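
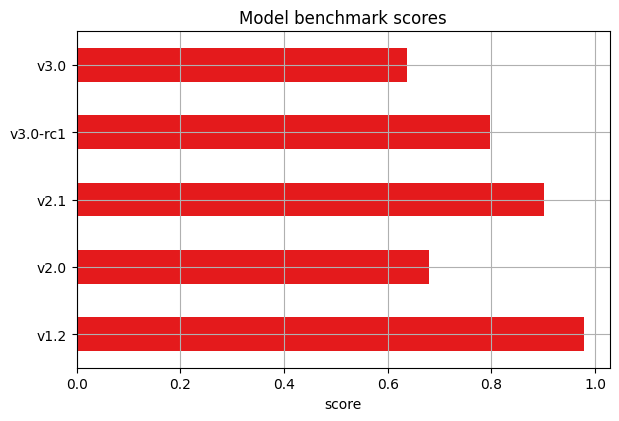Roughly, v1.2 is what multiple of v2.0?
≈ 1.43×

v1.2 ≈ 1.0, v2.0 ≈ 0.7; 1.0/0.7 ≈ 1.43.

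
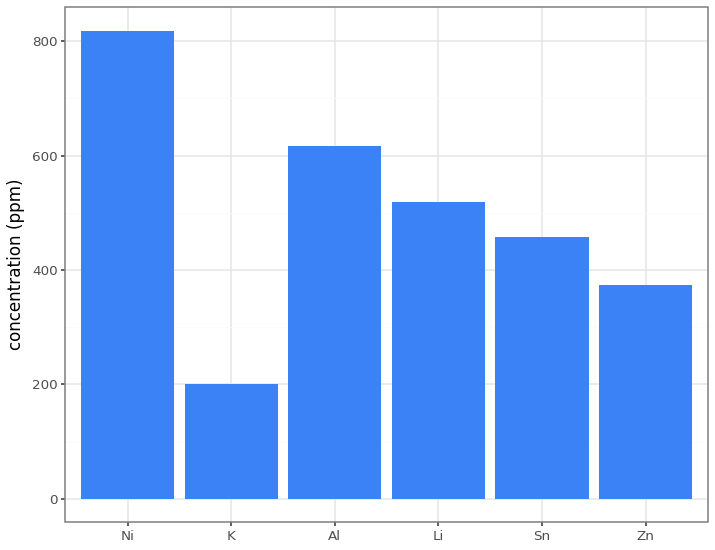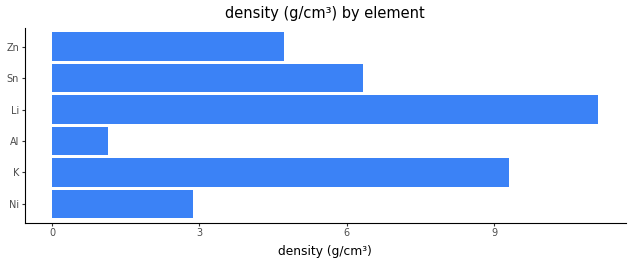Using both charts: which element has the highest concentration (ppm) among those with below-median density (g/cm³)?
Chart 2 median density (g/cm³) ≈ 6; below-median elements: Ni, Al, Zn. Among those, Ni has the highest concentration (ppm) (≈ 800).

Ni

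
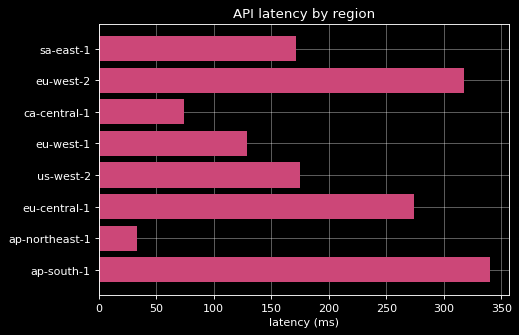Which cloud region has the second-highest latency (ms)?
Top 3: ap-south-1 ≈ 350, eu-west-2 ≈ 300, eu-central-1 ≈ 250.

eu-west-2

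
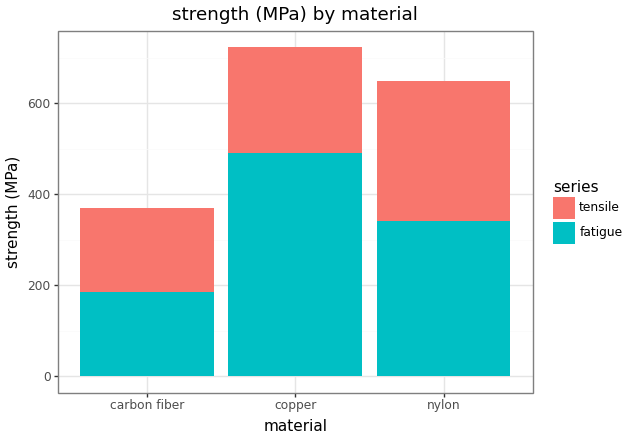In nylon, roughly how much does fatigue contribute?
≈ 300

fatigue top ≈ 300, bottom ≈ 0; segment ≈ 300.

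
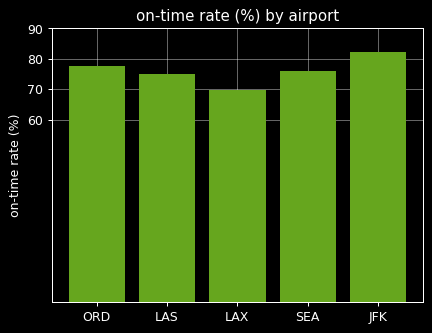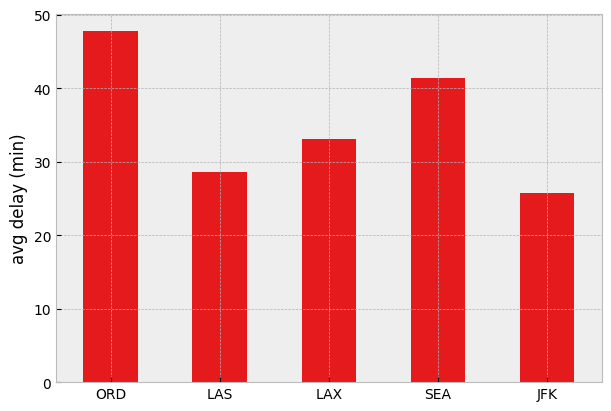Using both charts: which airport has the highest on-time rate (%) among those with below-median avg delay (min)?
Chart 2 median avg delay (min) ≈ 35; below-median airports: LAS, JFK. Among those, JFK has the highest on-time rate (%) (≈ 80).

JFK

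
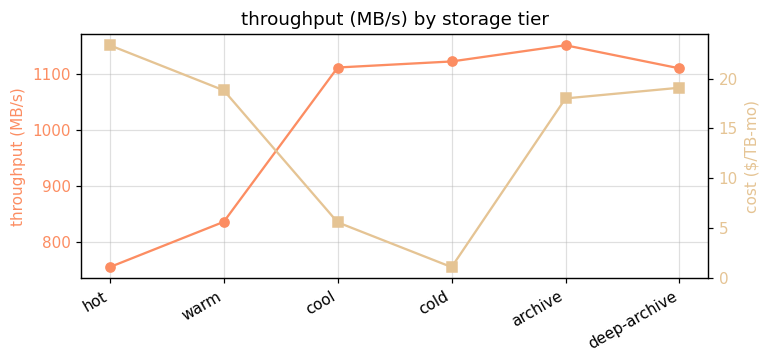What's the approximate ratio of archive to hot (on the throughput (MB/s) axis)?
archive ≈ 1150, hot ≈ 750; 1150/750 ≈ 1.53.

≈ 1.53×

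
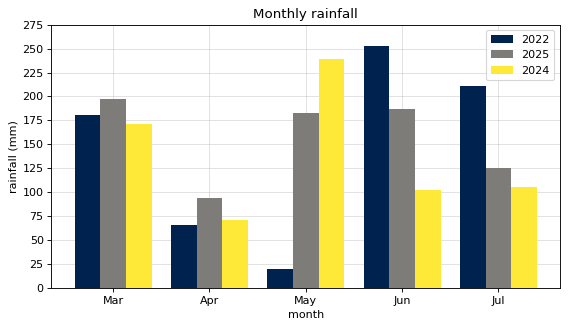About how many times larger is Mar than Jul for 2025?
Mar ≈ 200, Jul ≈ 125; 200/125 ≈ 1.6.

≈ 1.6×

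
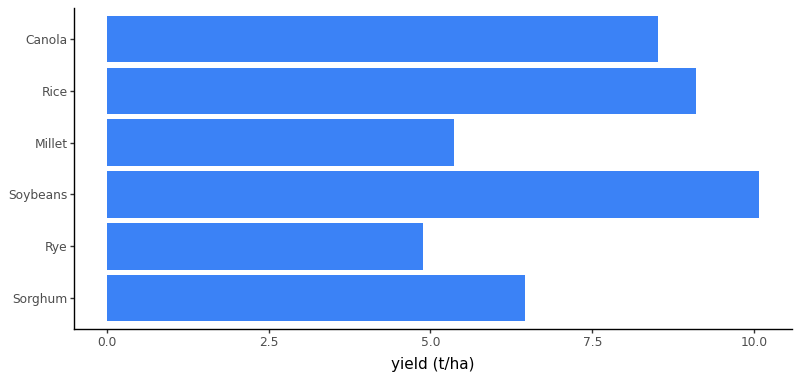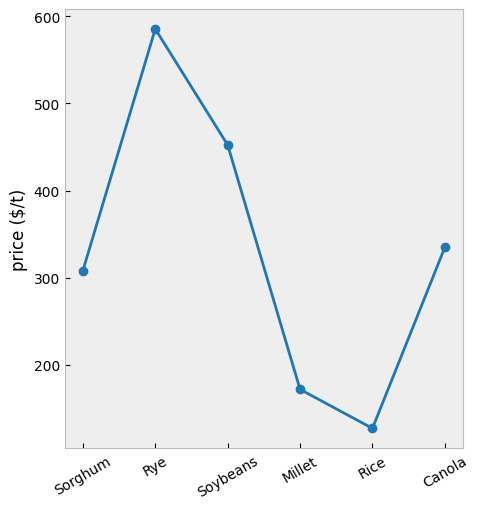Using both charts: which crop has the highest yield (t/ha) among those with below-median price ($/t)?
Rice

Chart 2 median price ($/t) ≈ 300; below-median crops: Sorghum, Millet, Rice. Among those, Rice has the highest yield (t/ha) (≈ 9).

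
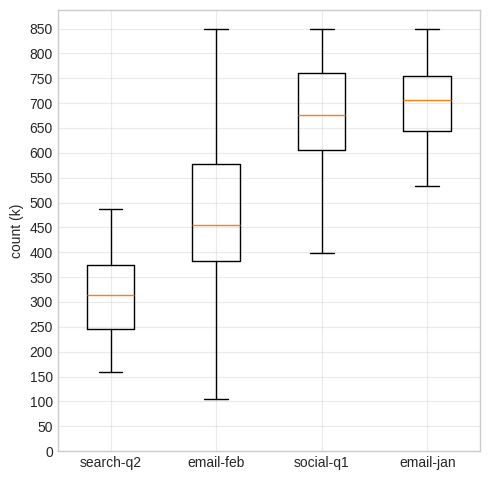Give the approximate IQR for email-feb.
≈ 200

Q3 ≈ 600, Q1 ≈ 400; IQR ≈ 200.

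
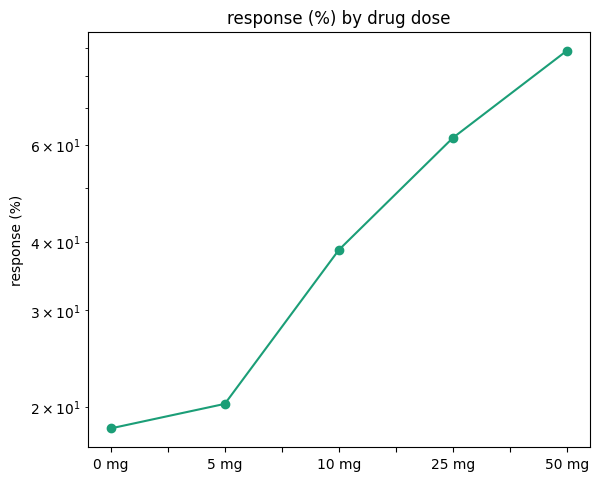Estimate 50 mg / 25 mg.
50 mg ≈ 90, 25 mg ≈ 60; 90/60 ≈ 1.5.

≈ 1.5×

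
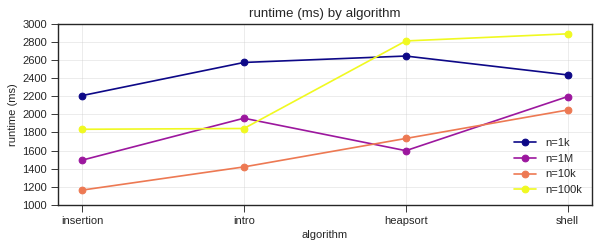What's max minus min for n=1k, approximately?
≈ 400

Max heapsort ≈ 2600, min insertion ≈ 2200; range ≈ 400.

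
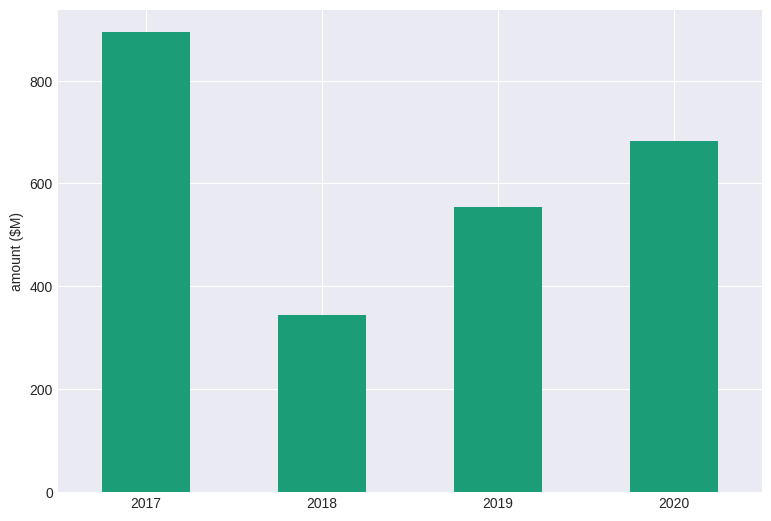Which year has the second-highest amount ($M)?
2020

Top 3: 2017 ≈ 900, 2020 ≈ 700, 2019 ≈ 600.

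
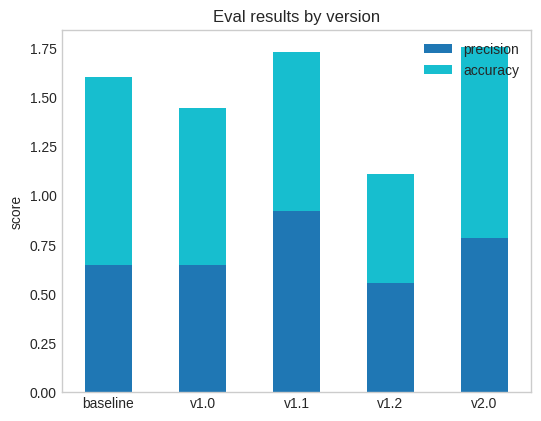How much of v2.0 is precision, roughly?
precision top ≈ 0.8, bottom ≈ 0.0; segment ≈ 0.8.

≈ 0.8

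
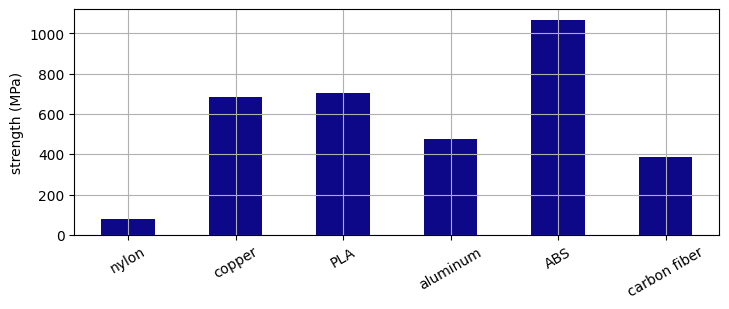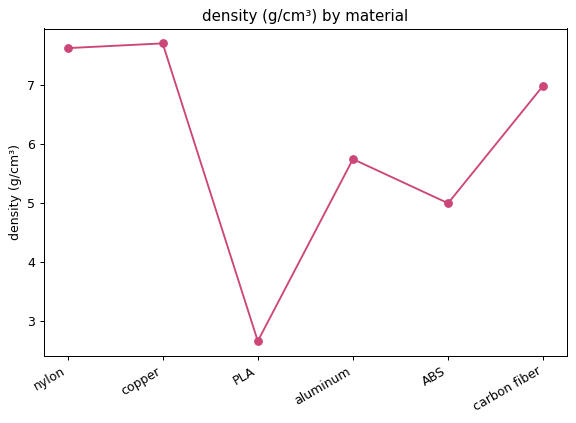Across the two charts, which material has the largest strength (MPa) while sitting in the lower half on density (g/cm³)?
Chart 2 median density (g/cm³) ≈ 6; below-median materials: PLA, aluminum, ABS. Among those, ABS has the highest strength (MPa) (≈ 1100).

ABS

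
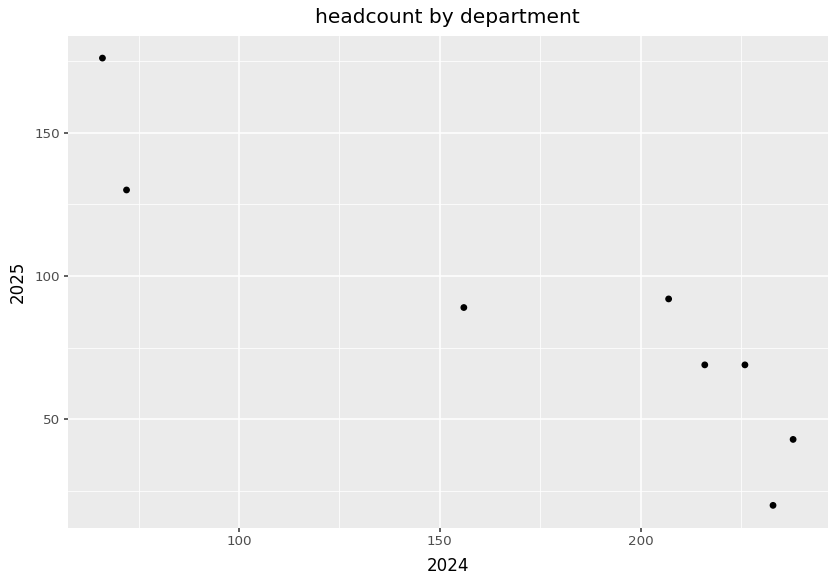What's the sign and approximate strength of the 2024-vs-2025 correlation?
Points are negatively correlated; strong (|r| ≈ 0.9).

negative, strong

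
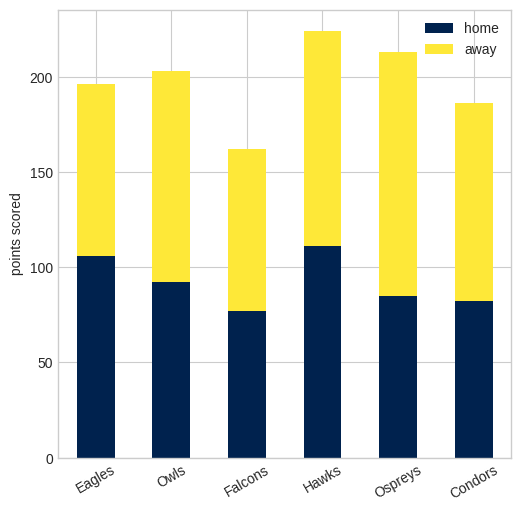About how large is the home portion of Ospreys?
home top ≈ 80, bottom ≈ 0; segment ≈ 80.

≈ 80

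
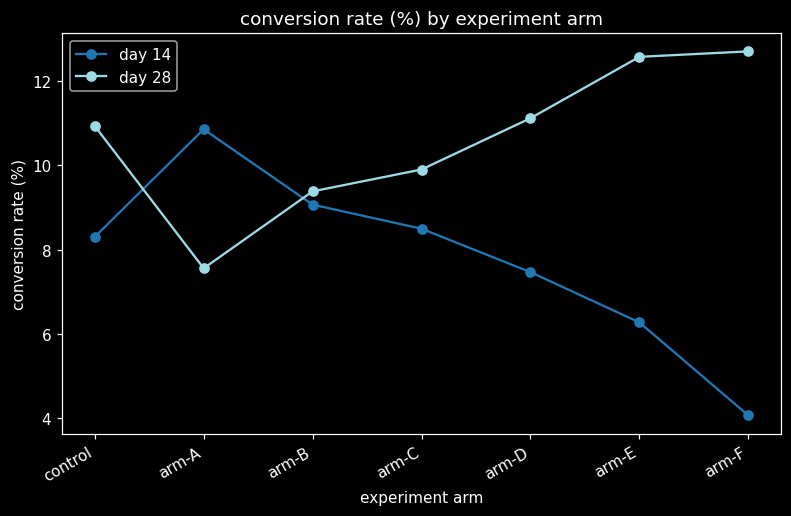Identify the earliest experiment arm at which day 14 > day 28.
control: day 14 ≈ 8 vs day 28 ≈ 11 (not yet); arm-A: day 14 ≈ 11 vs day 28 ≈ 8 (first crossover).

arm-A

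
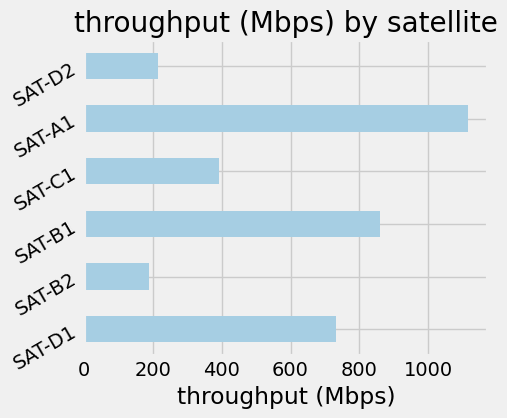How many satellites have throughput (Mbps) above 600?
Above 600: SAT-D1, SAT-B1, SAT-A1.

3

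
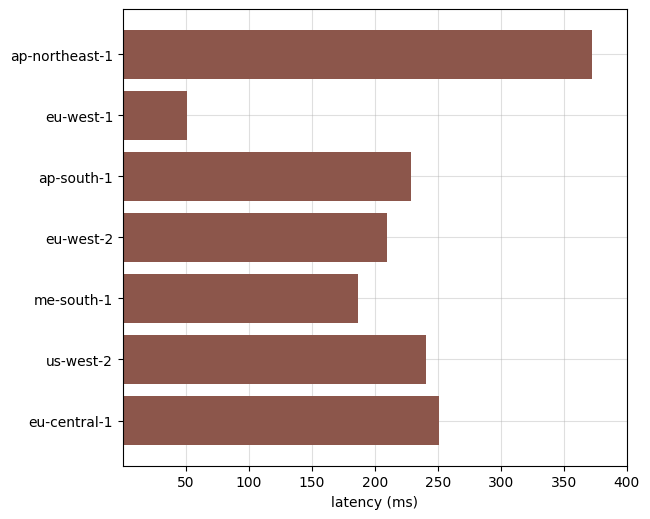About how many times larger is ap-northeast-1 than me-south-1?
ap-northeast-1 ≈ 350, me-south-1 ≈ 200; 350/200 ≈ 1.75.

≈ 1.75×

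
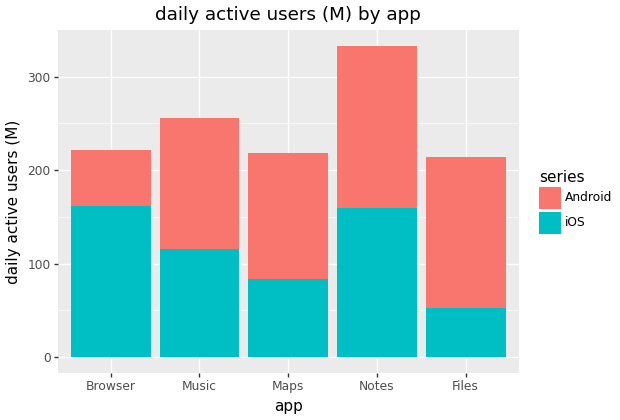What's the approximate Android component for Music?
Android top ≈ 250, bottom ≈ 100; segment ≈ 150.

≈ 150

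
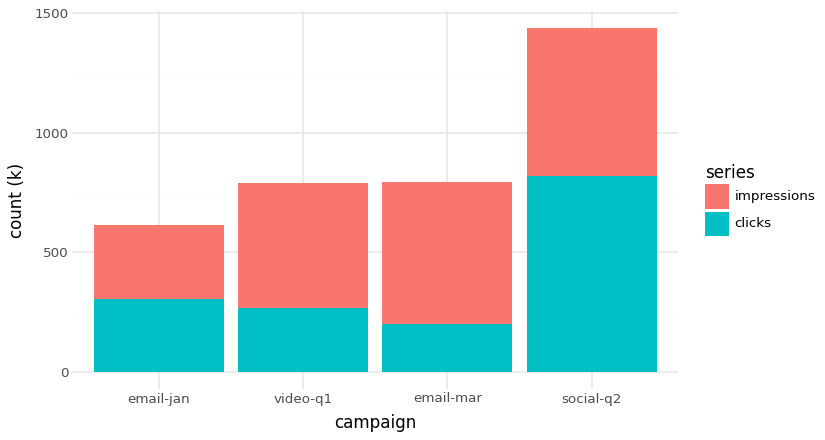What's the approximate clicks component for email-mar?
≈ 200

clicks top ≈ 200, bottom ≈ 0; segment ≈ 200.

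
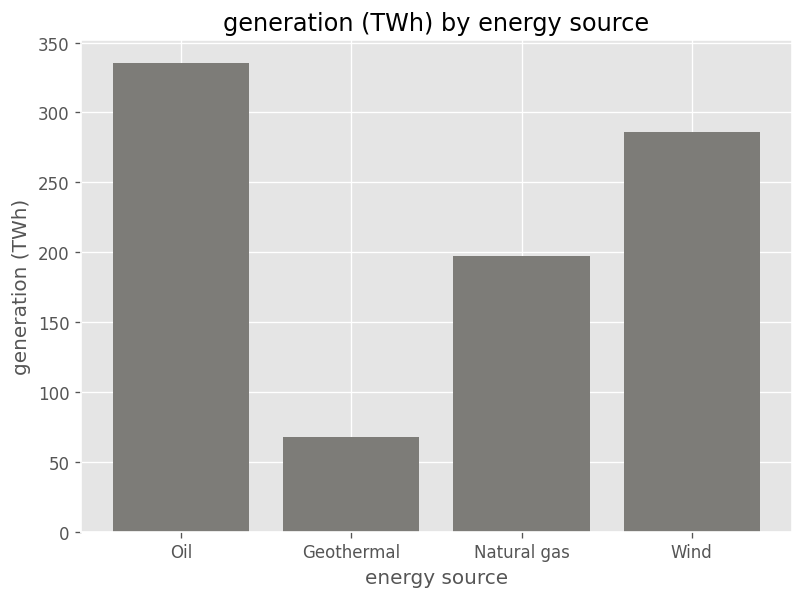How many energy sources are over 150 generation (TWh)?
3

Above 150: Oil, Natural gas, Wind.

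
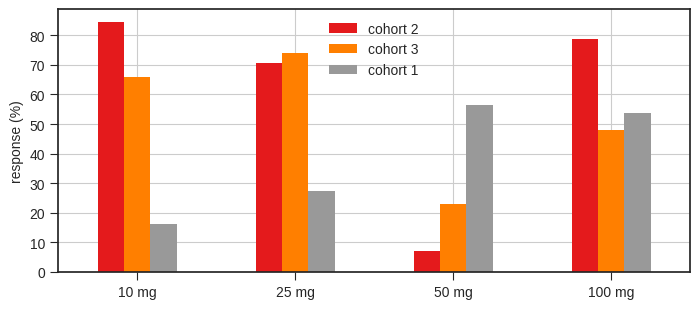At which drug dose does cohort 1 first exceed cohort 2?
25 mg: cohort 1 ≈ 30 vs cohort 2 ≈ 70 (not yet); 50 mg: cohort 1 ≈ 60 vs cohort 2 ≈ 10 (first crossover).

50 mg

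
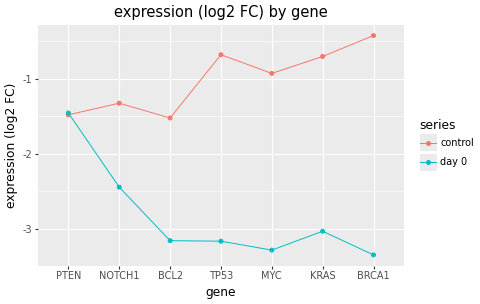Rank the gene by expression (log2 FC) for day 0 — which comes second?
Top 3 for day 0: PTEN ≈ -1.5, NOTCH1 ≈ -2.5, KRAS ≈ -3.0.

NOTCH1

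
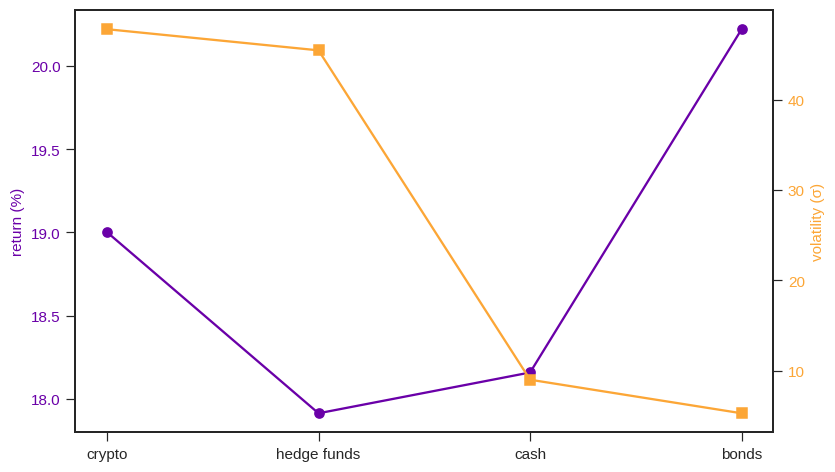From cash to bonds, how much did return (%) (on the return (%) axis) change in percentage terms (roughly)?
≈ +11%

cash ≈ 18.2, bonds ≈ 20.2; (20.2 − 18.2) / 18.2 ≈ +11%.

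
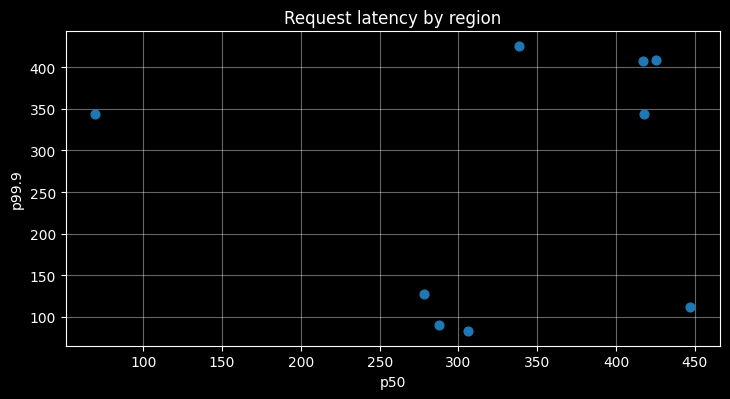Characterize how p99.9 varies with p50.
Points are roughly uncorrelated; weak (|r| ≈ 0.1).

no clear correlation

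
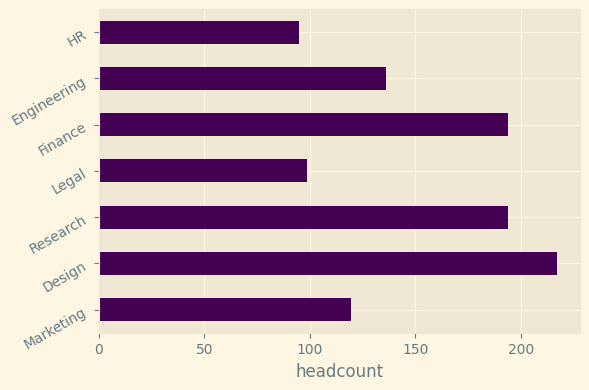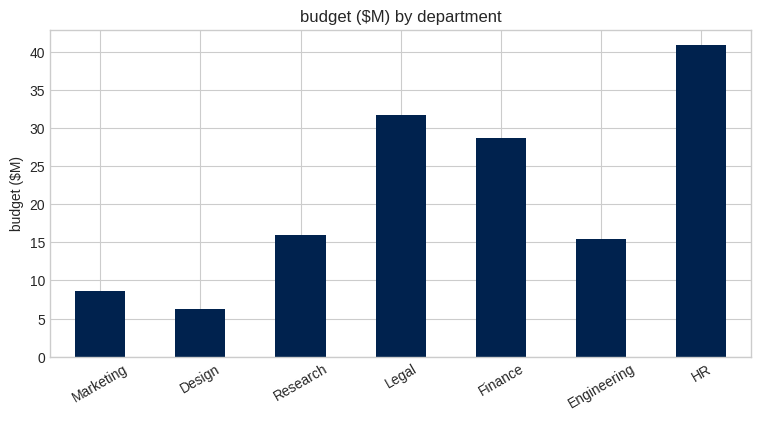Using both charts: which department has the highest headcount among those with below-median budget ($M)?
Design

Chart 2 median budget ($M) ≈ 15; below-median departments: Marketing, Design, Engineering. Among those, Design has the highest headcount (≈ 220).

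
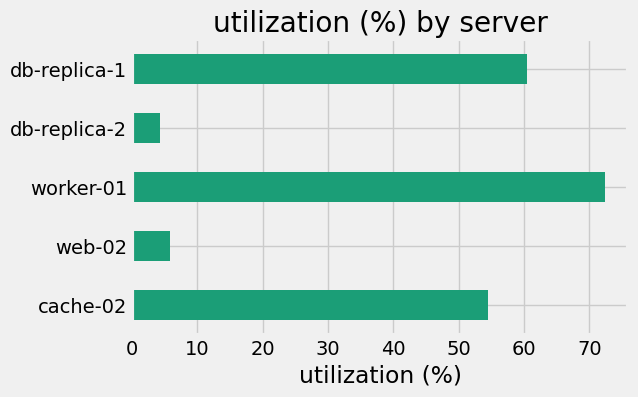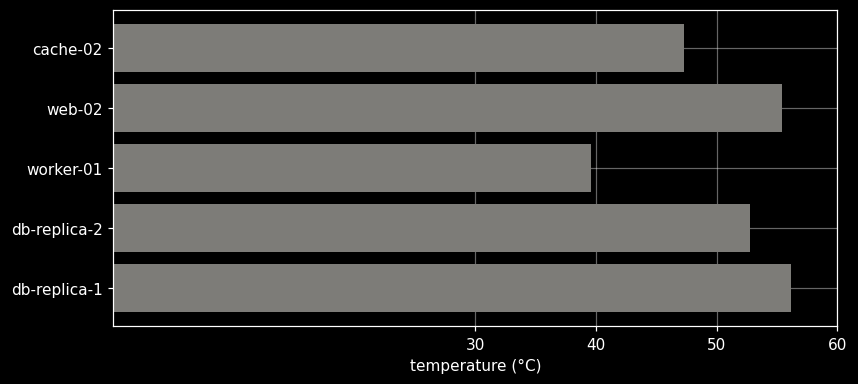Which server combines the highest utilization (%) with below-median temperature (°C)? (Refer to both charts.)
worker-01

Chart 2 median temperature (°C) ≈ 50; below-median servers: cache-02, worker-01. Among those, worker-01 has the highest utilization (%) (≈ 70).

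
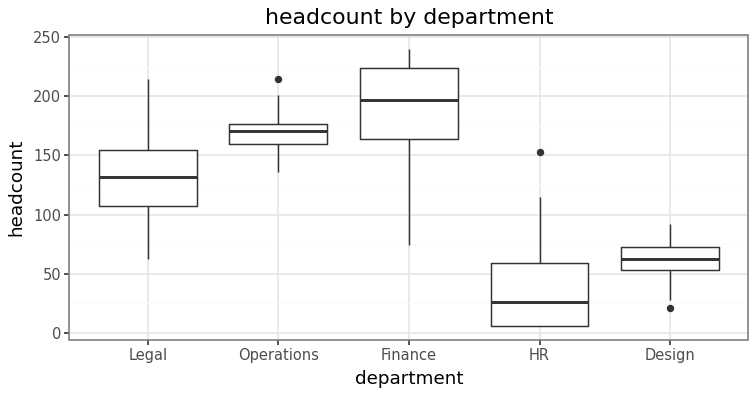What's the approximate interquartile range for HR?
Q3 ≈ 60, Q1 ≈ 0; IQR ≈ 60.

≈ 60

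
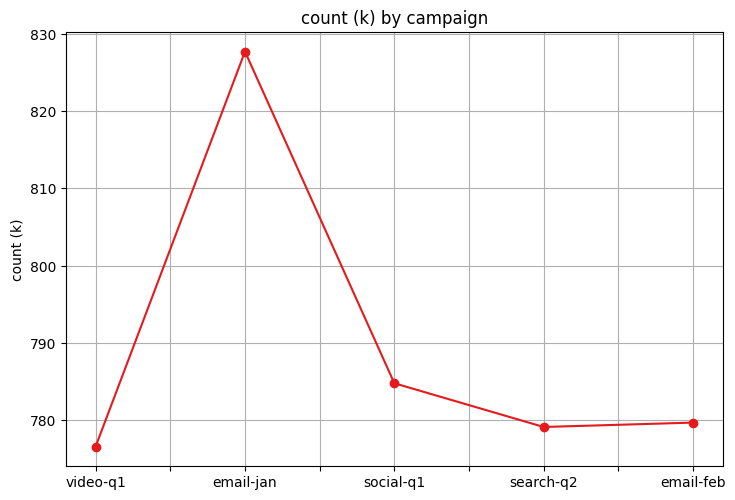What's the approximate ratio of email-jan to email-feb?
≈ 1.06×

email-jan ≈ 830, email-feb ≈ 780; 830/780 ≈ 1.06.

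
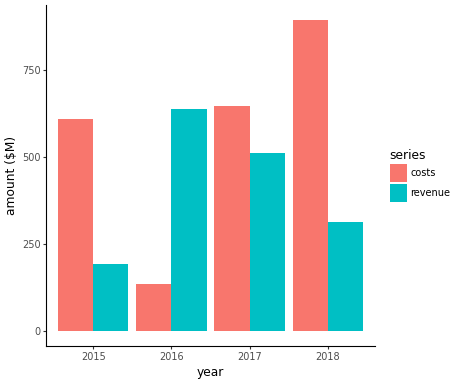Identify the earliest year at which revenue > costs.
2015: revenue ≈ 200 vs costs ≈ 600 (not yet); 2016: revenue ≈ 600 vs costs ≈ 100 (first crossover).

2016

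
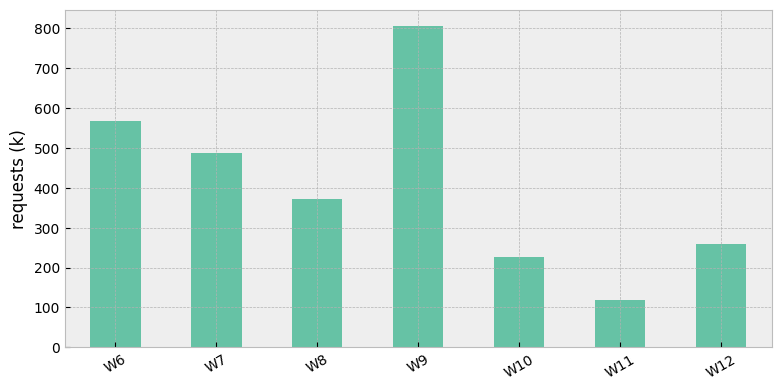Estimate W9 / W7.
W9 ≈ 800, W7 ≈ 500; 800/500 ≈ 1.6.

≈ 1.6×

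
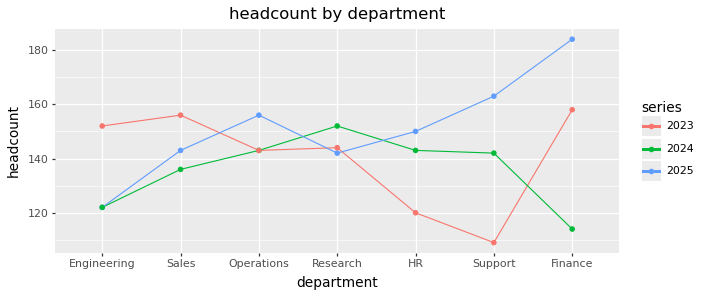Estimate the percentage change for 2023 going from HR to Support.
≈ -8.3%

HR ≈ 120, Support ≈ 110; (110 − 120) / 120 ≈ -8.3%.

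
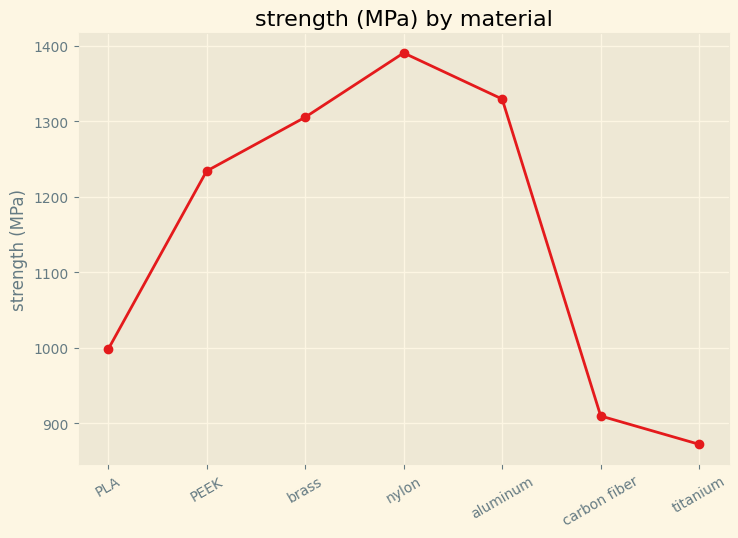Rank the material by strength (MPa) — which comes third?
brass

Top 4: nylon ≈ 1400, aluminum ≈ 1350, brass ≈ 1300, PEEK ≈ 1250.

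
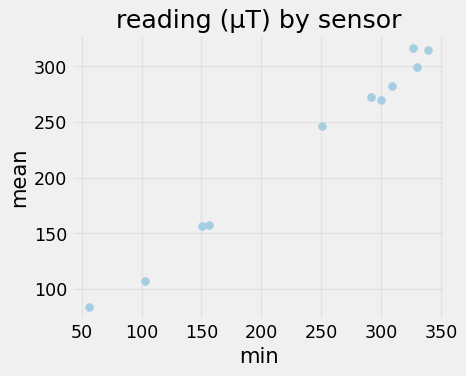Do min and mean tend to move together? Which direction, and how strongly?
positive, strong

Points are positively correlated; strong (|r| ≈ 1.0).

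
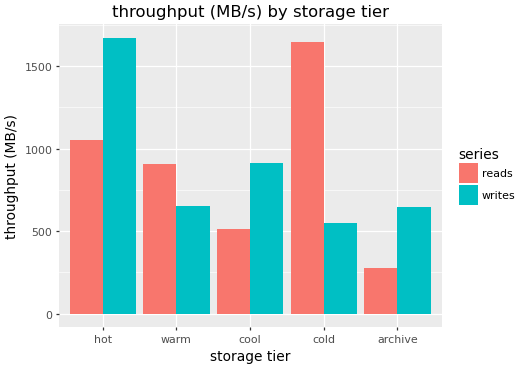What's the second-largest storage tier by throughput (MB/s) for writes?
Top 3 for writes: hot ≈ 1600, cool ≈ 1000, warm ≈ 600.

cool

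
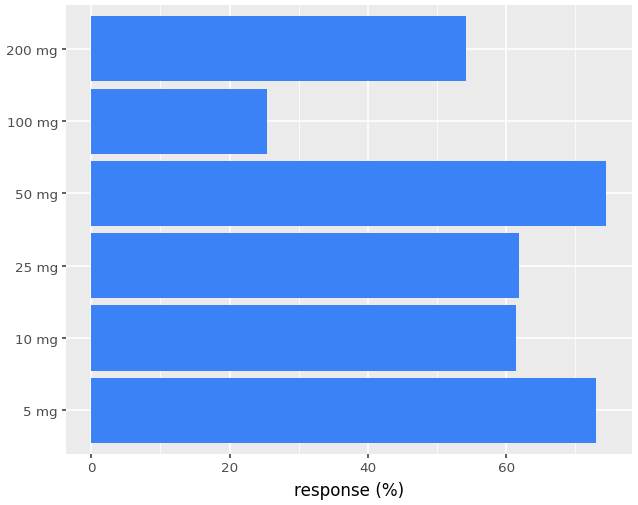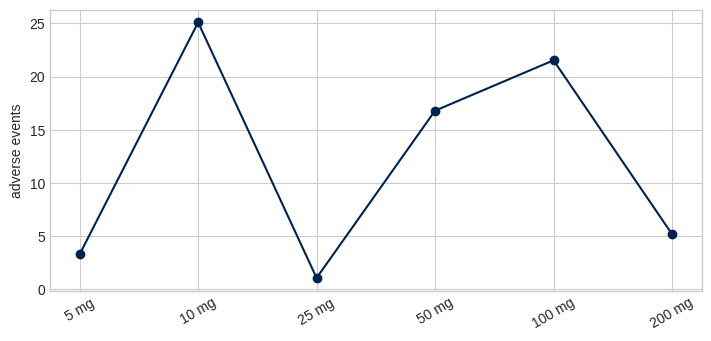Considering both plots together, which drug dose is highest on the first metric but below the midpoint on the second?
Chart 2 median adverse events ≈ 10; below-median drug doses: 5 mg, 25 mg, 200 mg. Among those, 5 mg has the highest response (%) (≈ 70).

5 mg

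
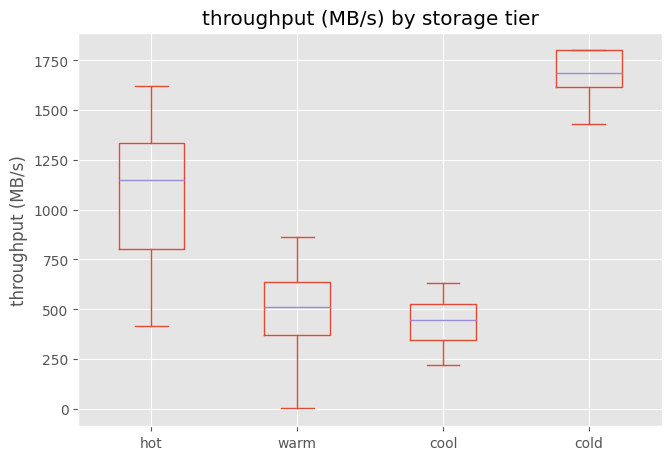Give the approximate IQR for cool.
≈ 200

Q3 ≈ 600, Q1 ≈ 400; IQR ≈ 200.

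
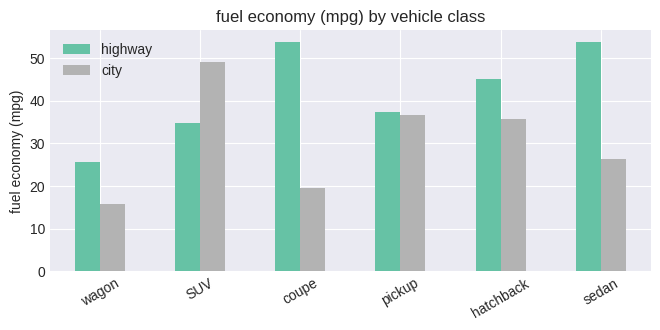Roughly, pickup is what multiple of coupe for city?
≈ 1.75×

pickup ≈ 35, coupe ≈ 20; 35/20 ≈ 1.75.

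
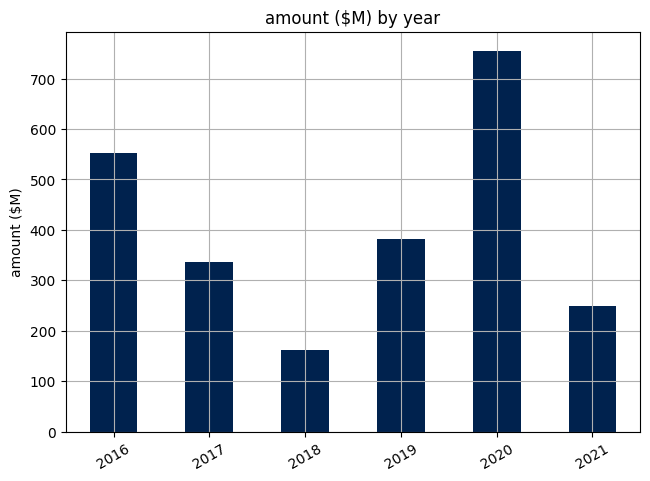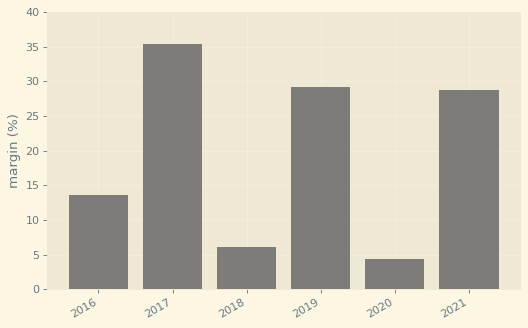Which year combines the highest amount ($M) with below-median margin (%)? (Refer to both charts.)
2020

Chart 2 median margin (%) ≈ 20; below-median years: 2016, 2018, 2020. Among those, 2020 has the highest amount ($M) (≈ 800).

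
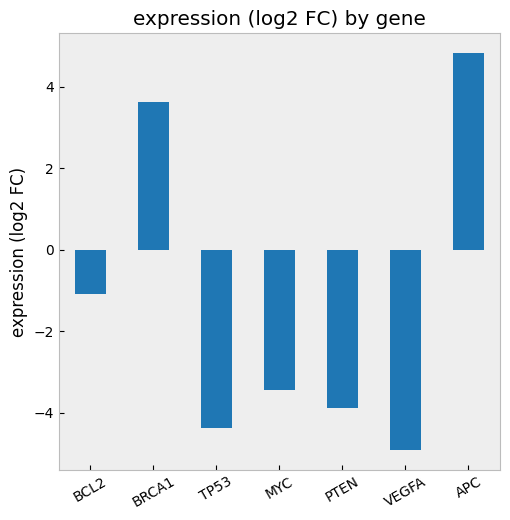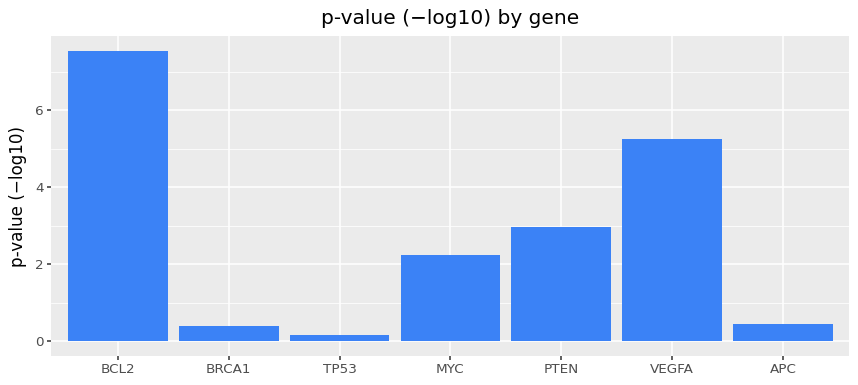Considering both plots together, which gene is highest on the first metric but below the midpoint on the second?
APC

Chart 2 median p-value (−log10) ≈ 2; below-median genes: BRCA1, TP53, APC. Among those, APC has the highest expression (log2 FC) (≈ 5).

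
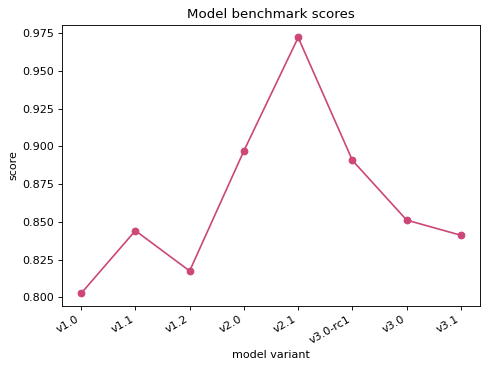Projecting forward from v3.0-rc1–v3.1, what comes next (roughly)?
≈ 0.81

Last three: 0.90, 0.86, 0.84 → slope ≈ -0.03/step → next ≈ 0.81.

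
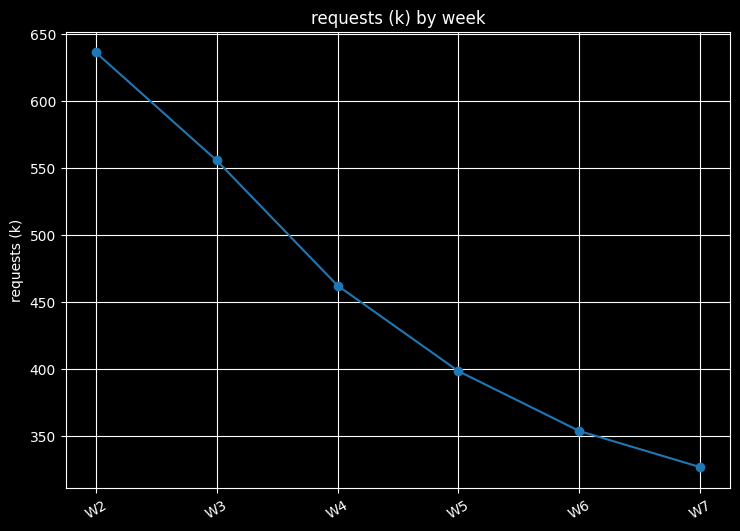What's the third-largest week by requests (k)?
W4

Top 4: W2 ≈ 650, W3 ≈ 550, W4 ≈ 450, W5 ≈ 400.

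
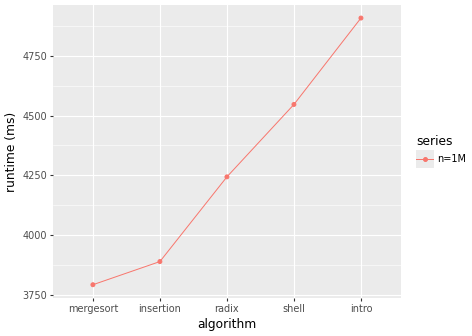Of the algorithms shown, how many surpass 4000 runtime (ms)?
3

Above 4000: radix, shell, intro.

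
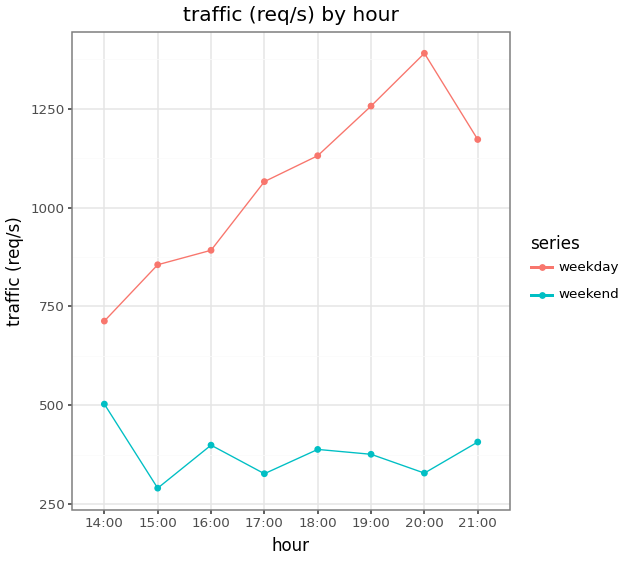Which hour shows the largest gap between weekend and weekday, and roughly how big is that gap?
20:00, ≈ 1100 req/s

20:00: weekend ≈ 300, weekday ≈ 1400 → gap ≈ 1100. Next-largest (19:00) is only ≈ 900.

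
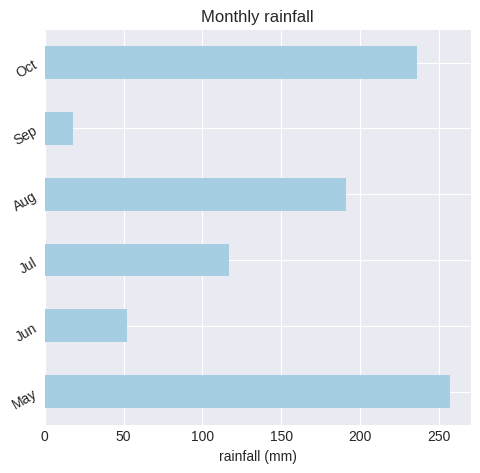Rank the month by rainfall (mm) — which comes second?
Top 3: May ≈ 250, Oct ≈ 225, Aug ≈ 200.

Oct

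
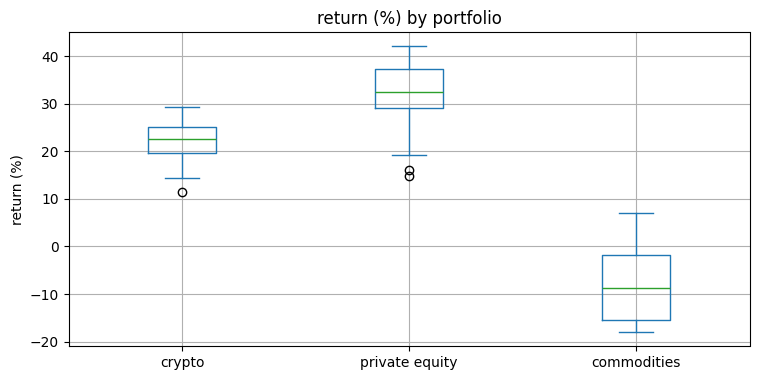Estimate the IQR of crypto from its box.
≈ 5

Q3 ≈ 25, Q1 ≈ 20; IQR ≈ 5.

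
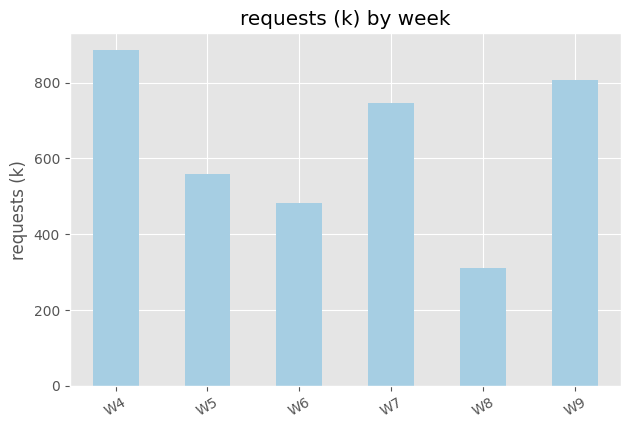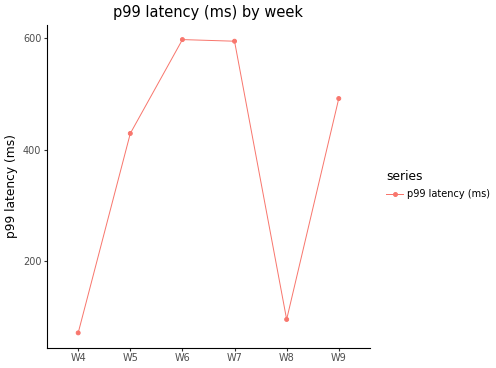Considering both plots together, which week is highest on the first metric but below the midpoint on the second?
Chart 2 median p99 latency (ms) ≈ 500; below-median weeks: W4, W5, W8. Among those, W4 has the highest requests (k) (≈ 900).

W4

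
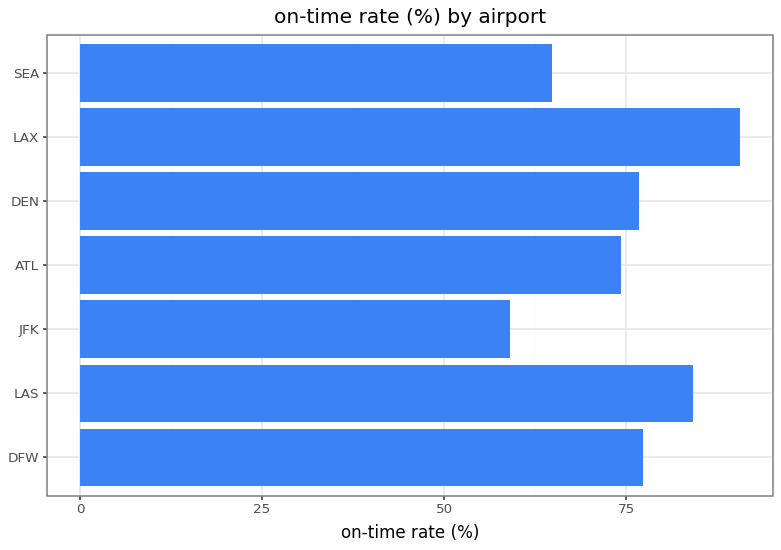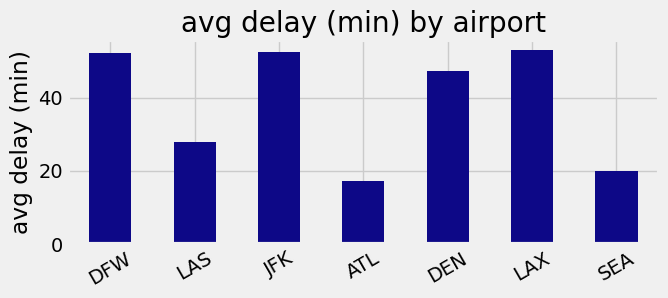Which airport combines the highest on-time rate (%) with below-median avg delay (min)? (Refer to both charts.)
LAS

Chart 2 median avg delay (min) ≈ 45; below-median airports: LAS, ATL, SEA. Among those, LAS has the highest on-time rate (%) (≈ 80).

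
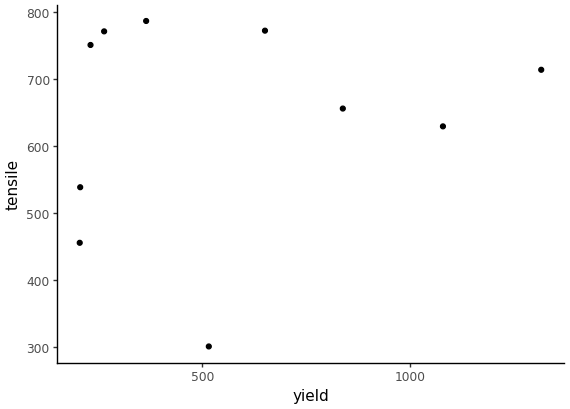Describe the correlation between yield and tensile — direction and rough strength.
no clear correlation

Points are roughly uncorrelated; weak (|r| ≈ 0.1).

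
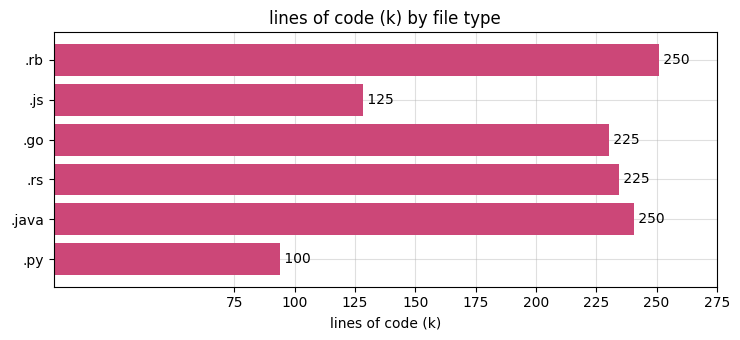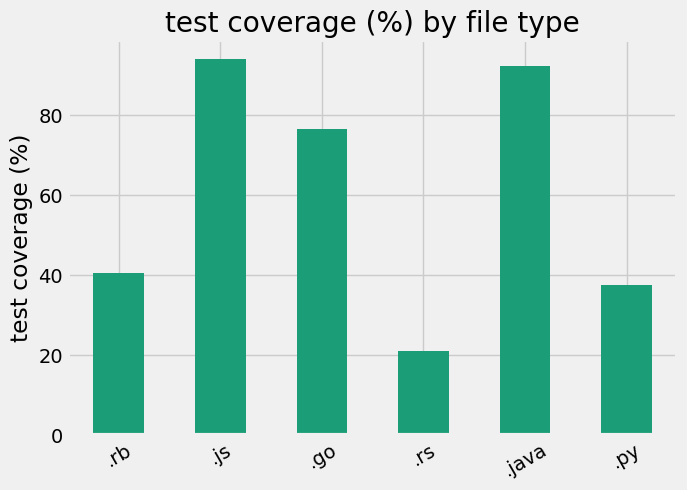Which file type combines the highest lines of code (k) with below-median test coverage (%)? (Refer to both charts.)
.rb

Chart 2 median test coverage (%) ≈ 60; below-median file types: .rb, .rs, .py. Among those, .rb has the highest lines of code (k) (≈ 250).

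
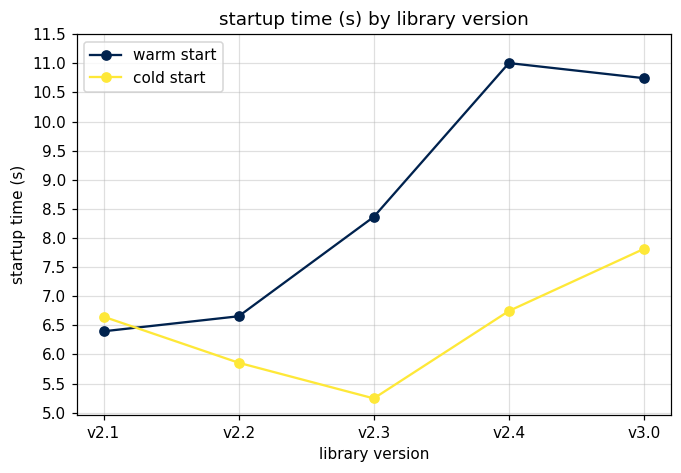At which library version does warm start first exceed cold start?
v2.2

v2.1: warm start ≈ 6.5 vs cold start ≈ 6.5 (not yet); v2.2: warm start ≈ 6.5 vs cold start ≈ 6.0 (first crossover).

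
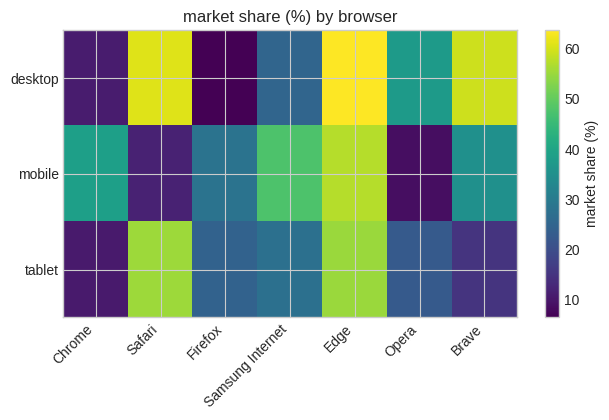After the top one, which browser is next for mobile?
Top 3 for mobile: Edge ≈ 55, Samsung Internet ≈ 50, Chrome ≈ 40.

Samsung Internet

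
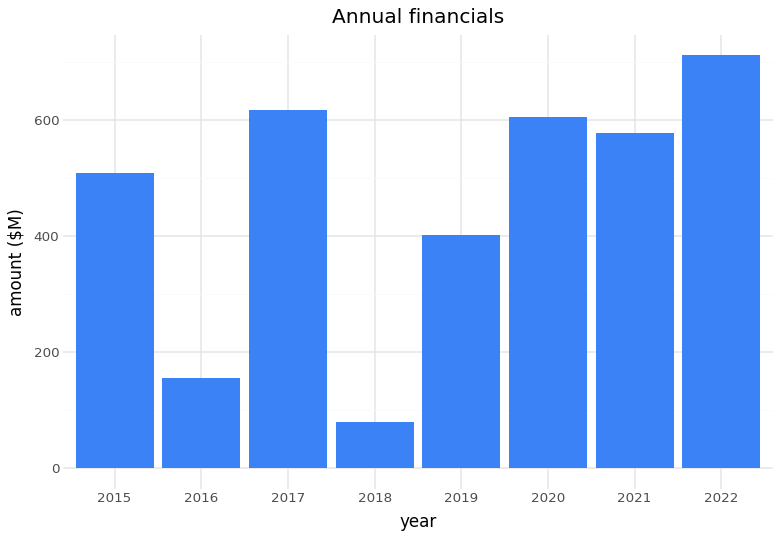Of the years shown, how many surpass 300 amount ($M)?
Above 300: 2015, 2017, 2019, 2020, 2021, 2022.

6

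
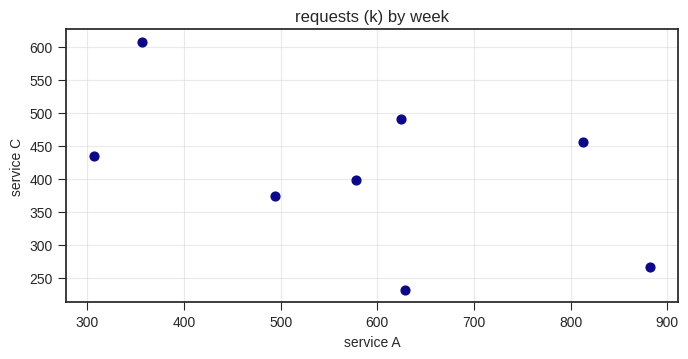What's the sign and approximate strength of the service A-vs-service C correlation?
Points are negatively correlated; moderate (|r| ≈ 0.5).

negative, moderate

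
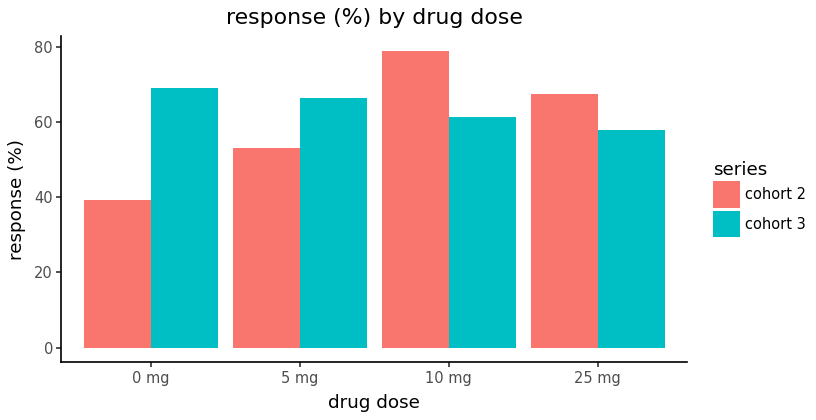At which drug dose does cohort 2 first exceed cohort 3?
10 mg

5 mg: cohort 2 ≈ 50 vs cohort 3 ≈ 70 (not yet); 10 mg: cohort 2 ≈ 80 vs cohort 3 ≈ 60 (first crossover).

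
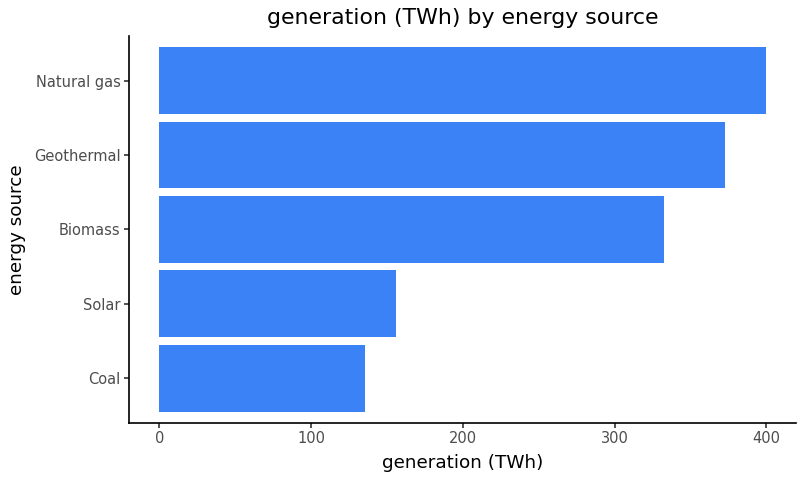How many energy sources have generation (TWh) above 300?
Above 300: Biomass, Geothermal, Natural gas.

3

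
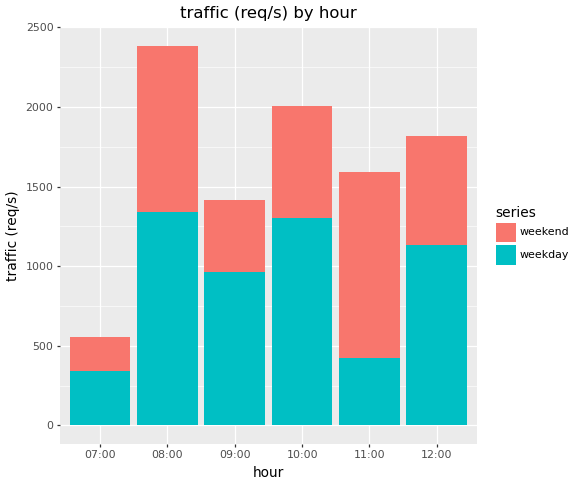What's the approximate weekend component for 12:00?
weekend top ≈ 1800, bottom ≈ 1200; segment ≈ 600.

≈ 600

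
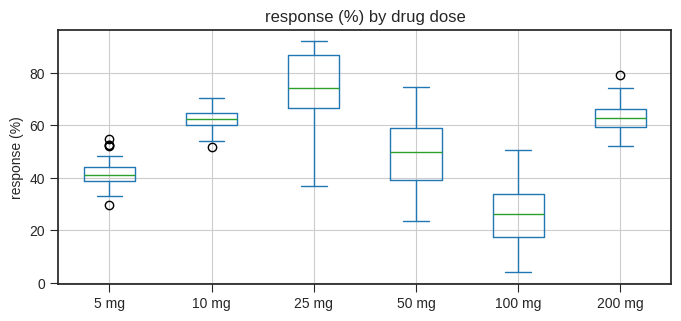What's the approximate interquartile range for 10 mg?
Q3 ≈ 65, Q1 ≈ 60; IQR ≈ 5.

≈ 5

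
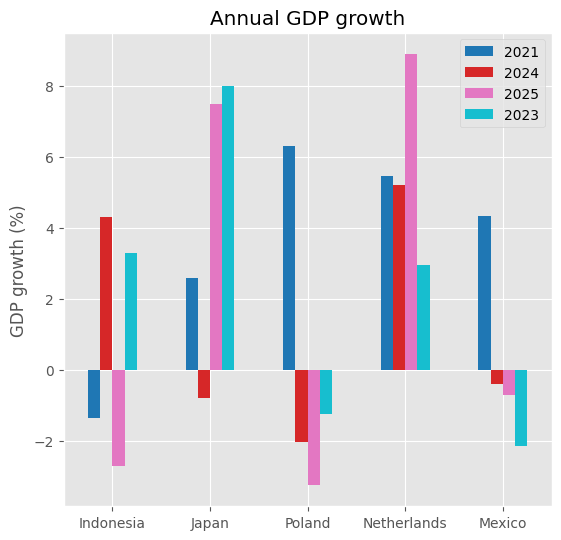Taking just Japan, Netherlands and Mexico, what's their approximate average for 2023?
(8 + 2 + -2) / 3 ≈ 3.

≈ 3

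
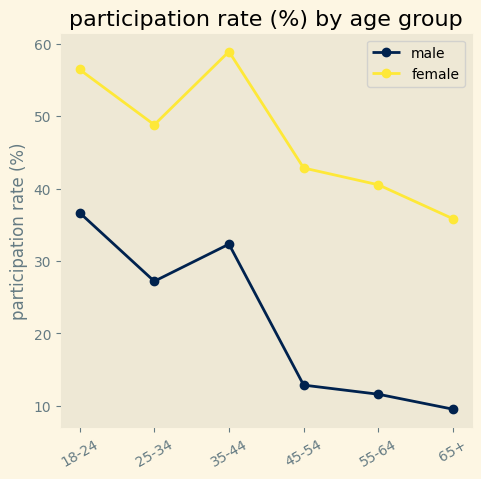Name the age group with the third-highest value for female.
Top 4 for female: 35-44 ≈ 60, 18-24 ≈ 55, 25-34 ≈ 50, 45-54 ≈ 45.

25-34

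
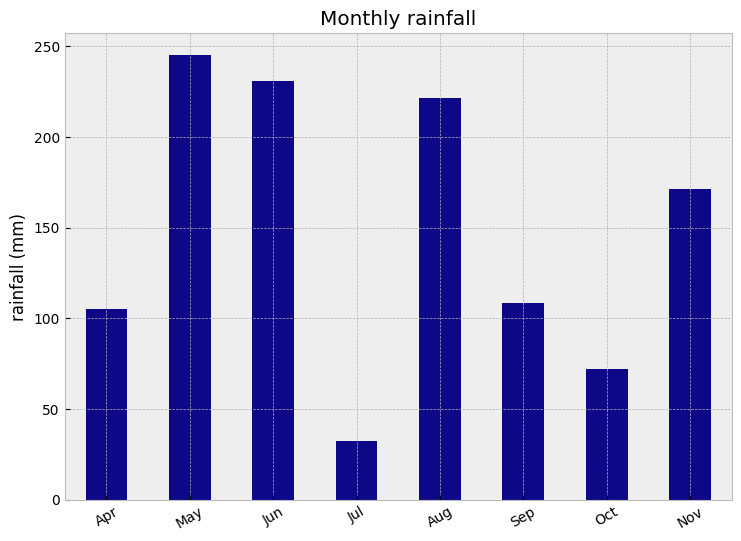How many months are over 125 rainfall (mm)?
Above 125: May, Jun, Aug, Nov.

4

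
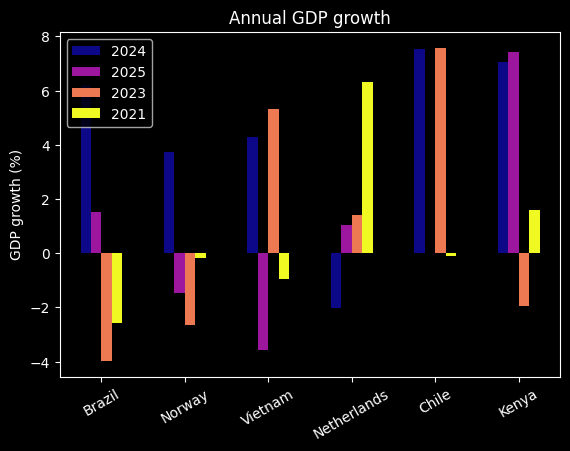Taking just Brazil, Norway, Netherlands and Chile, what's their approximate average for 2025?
≈ 0

(2 + -1 + 1 + 0) / 4 ≈ 0.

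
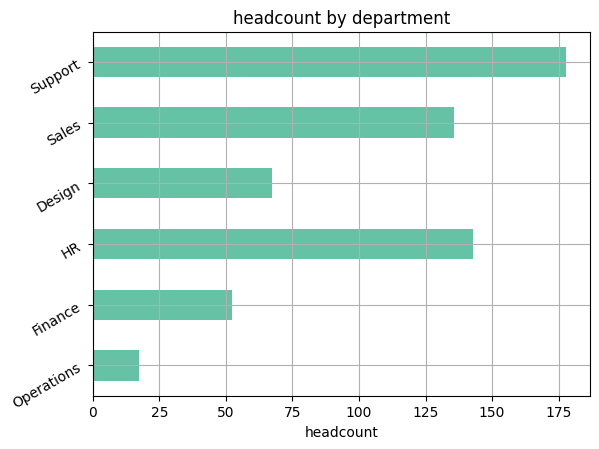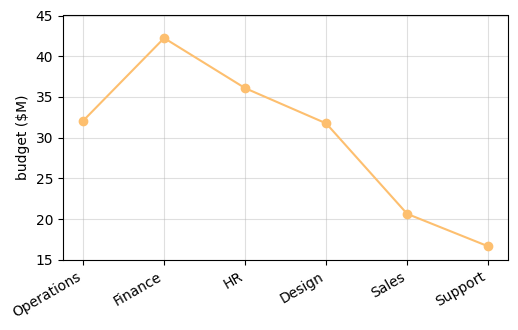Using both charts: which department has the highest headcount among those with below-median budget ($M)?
Support

Chart 2 median budget ($M) ≈ 30; below-median departments: Design, Sales, Support. Among those, Support has the highest headcount (≈ 180).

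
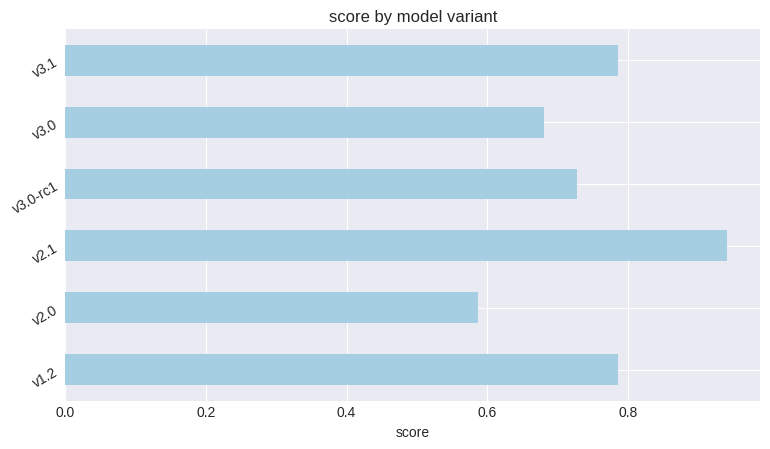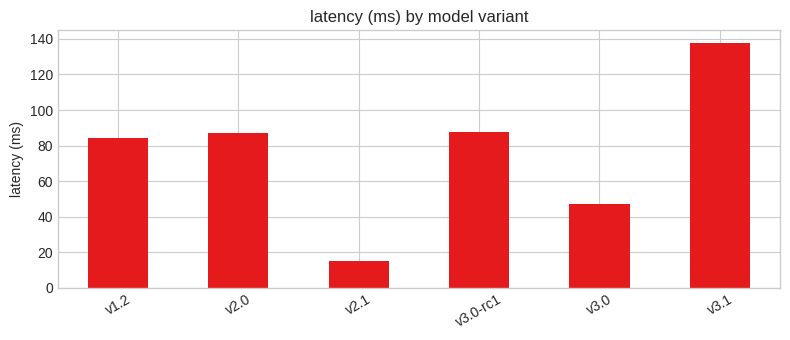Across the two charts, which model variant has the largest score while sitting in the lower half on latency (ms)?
v2.1

Chart 2 median latency (ms) ≈ 80; below-median model variants: v1.2, v2.1, v3.0. Among those, v2.1 has the highest score (≈ 0.9).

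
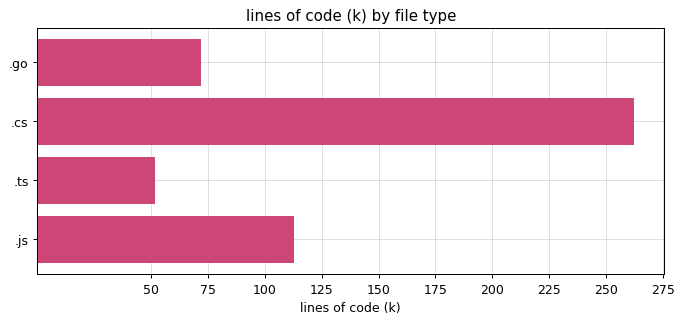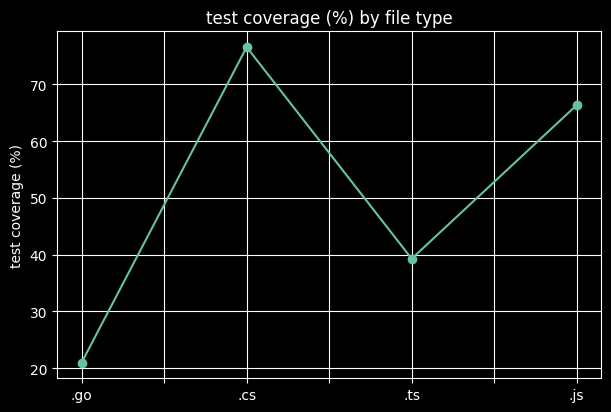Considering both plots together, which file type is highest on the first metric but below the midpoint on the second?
Chart 2 median test coverage (%) ≈ 50; below-median file types: .go, .ts. Among those, .go has the highest lines of code (k) (≈ 75).

.go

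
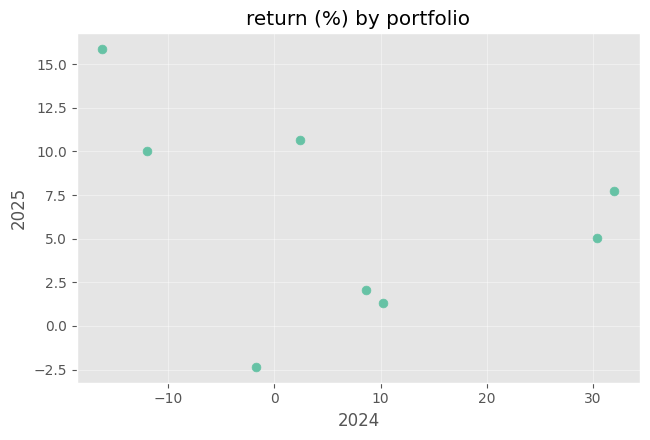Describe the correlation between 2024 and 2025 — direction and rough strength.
negative, weak

Points are negatively correlated; weak (|r| ≈ 0.3).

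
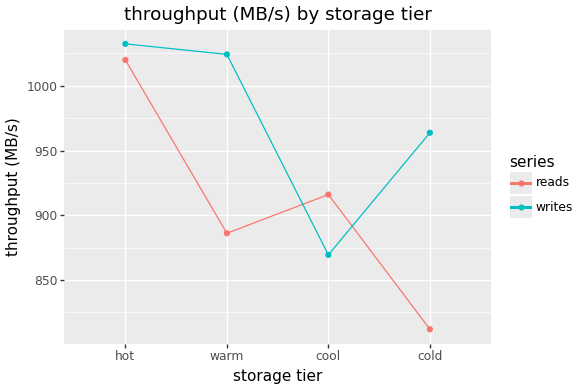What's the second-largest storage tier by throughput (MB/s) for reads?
cool

Top 3 for reads: hot ≈ 1020, cool ≈ 920, warm ≈ 880.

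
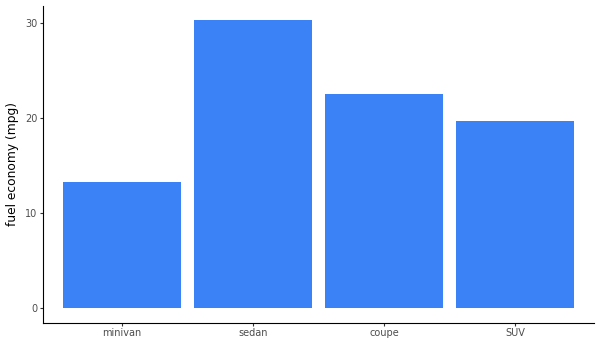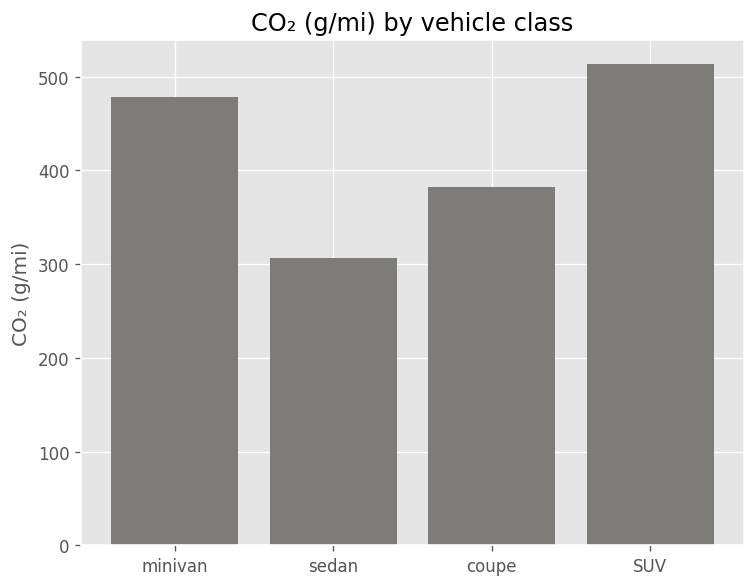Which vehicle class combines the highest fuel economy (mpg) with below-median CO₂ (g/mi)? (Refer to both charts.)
sedan

Chart 2 median CO₂ (g/mi) ≈ 450; below-median vehicle classes: sedan, coupe. Among those, sedan has the highest fuel economy (mpg) (≈ 30).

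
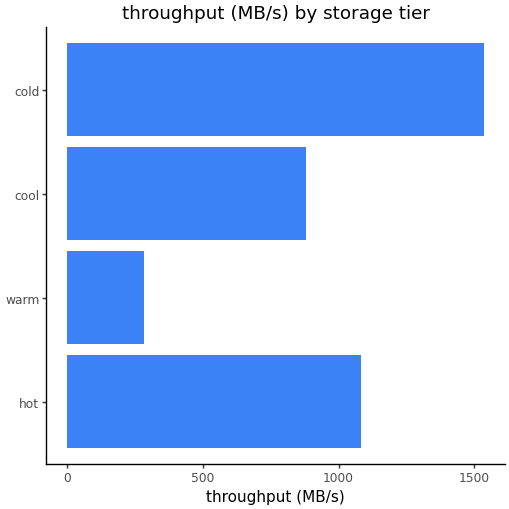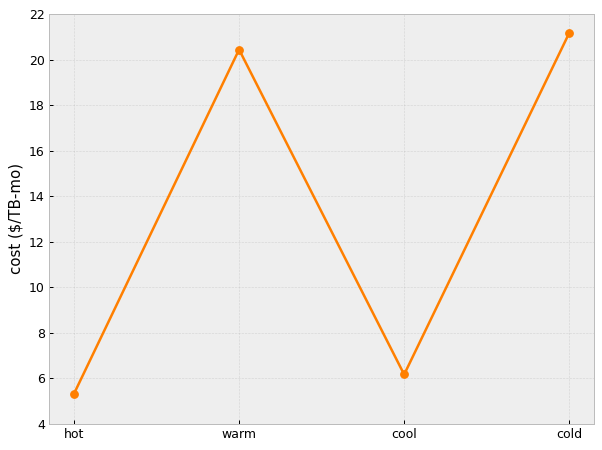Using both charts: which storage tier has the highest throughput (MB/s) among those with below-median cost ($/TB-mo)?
Chart 2 median cost ($/TB-mo) ≈ 14; below-median storage tiers: hot, cool. Among those, hot has the highest throughput (MB/s) (≈ 1000).

hot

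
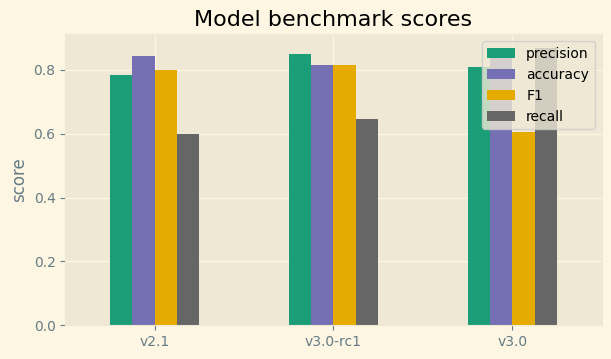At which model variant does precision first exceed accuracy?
v2.1: precision ≈ 0.8 vs accuracy ≈ 0.8 (not yet); v3.0-rc1: precision ≈ 0.9 vs accuracy ≈ 0.8 (first crossover).

v3.0-rc1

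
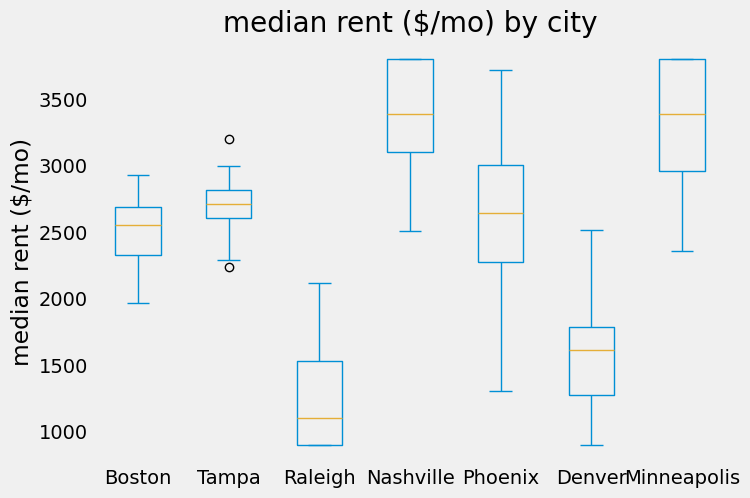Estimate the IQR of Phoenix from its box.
≈ 800

Q3 ≈ 3000, Q1 ≈ 2200; IQR ≈ 800.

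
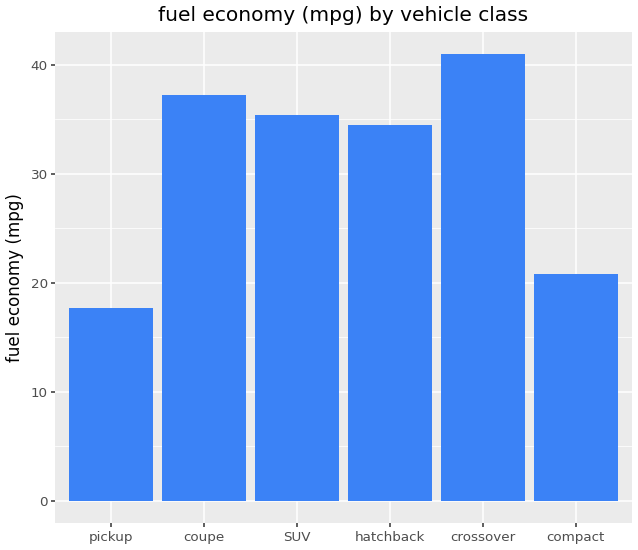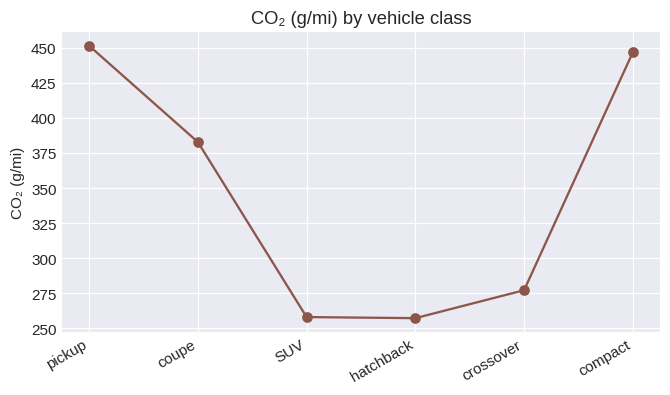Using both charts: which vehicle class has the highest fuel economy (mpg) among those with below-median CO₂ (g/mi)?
crossover

Chart 2 median CO₂ (g/mi) ≈ 350; below-median vehicle classes: SUV, hatchback, crossover. Among those, crossover has the highest fuel economy (mpg) (≈ 40).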